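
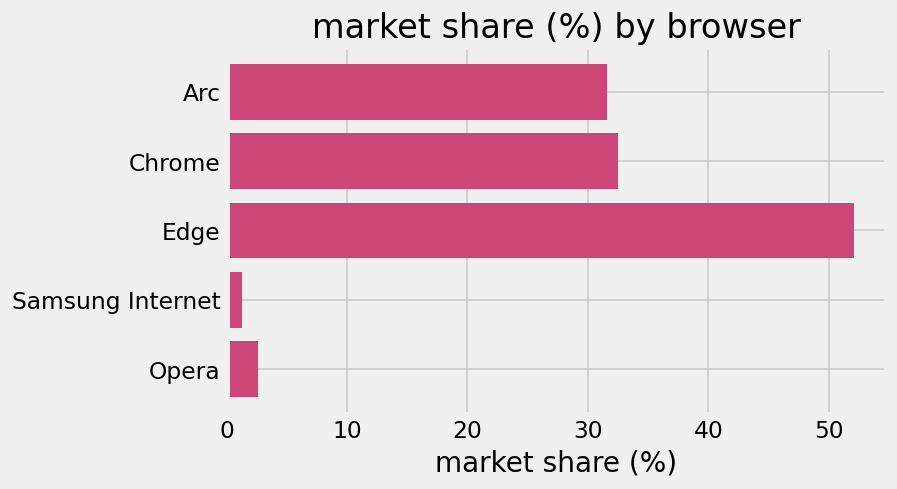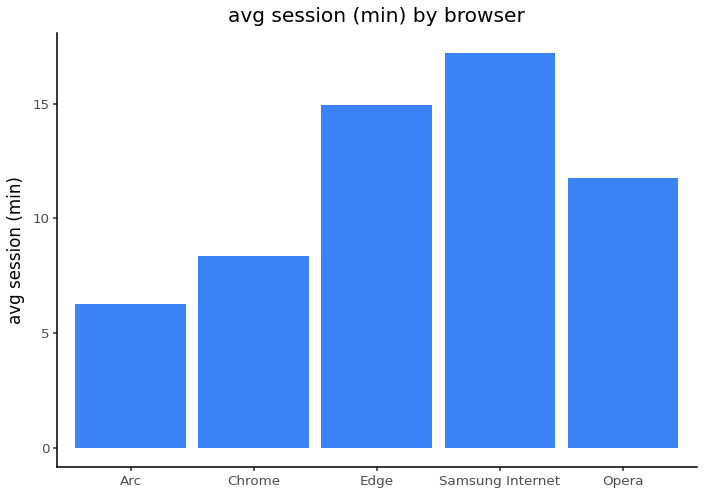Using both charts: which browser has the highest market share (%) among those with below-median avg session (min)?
Chrome

Chart 2 median avg session (min) ≈ 12; below-median browsers: Arc, Chrome. Among those, Chrome has the highest market share (%) (≈ 35).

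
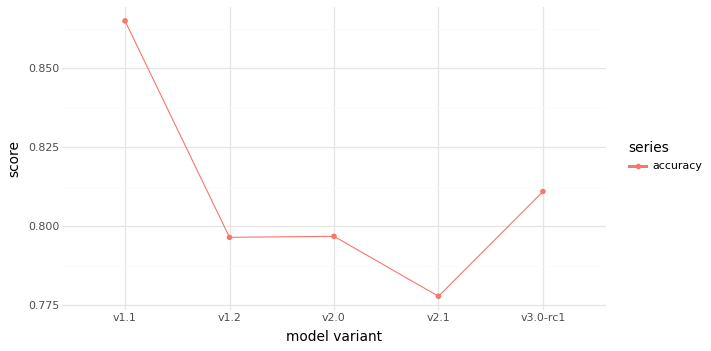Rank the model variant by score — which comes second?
v3.0-rc1

Top 3: v1.1 ≈ 0.87, v3.0-rc1 ≈ 0.81, v2.0 ≈ 0.80.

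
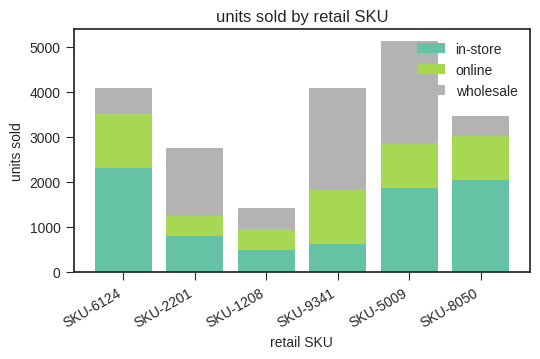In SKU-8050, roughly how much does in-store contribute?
in-store top ≈ 2000, bottom ≈ 0; segment ≈ 2000.

≈ 2000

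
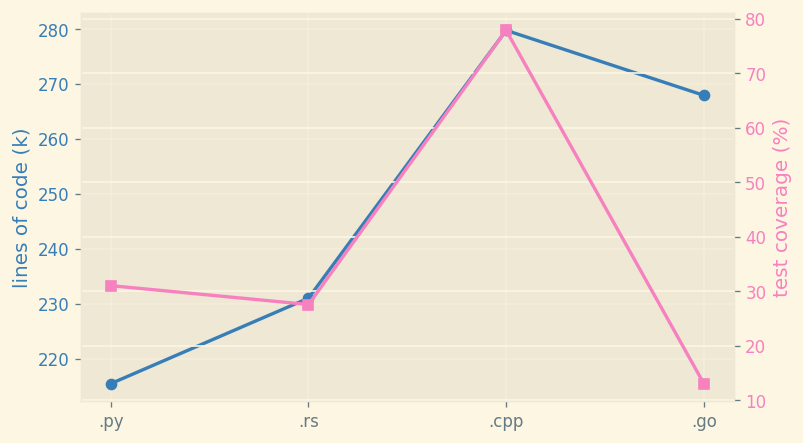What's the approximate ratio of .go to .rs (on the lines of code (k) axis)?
≈ 1.17×

.go ≈ 270, .rs ≈ 230; 270/230 ≈ 1.17.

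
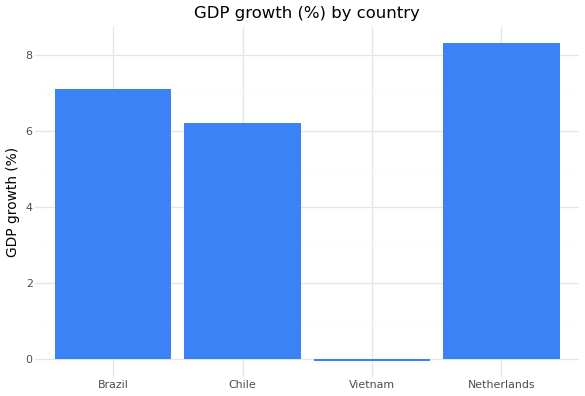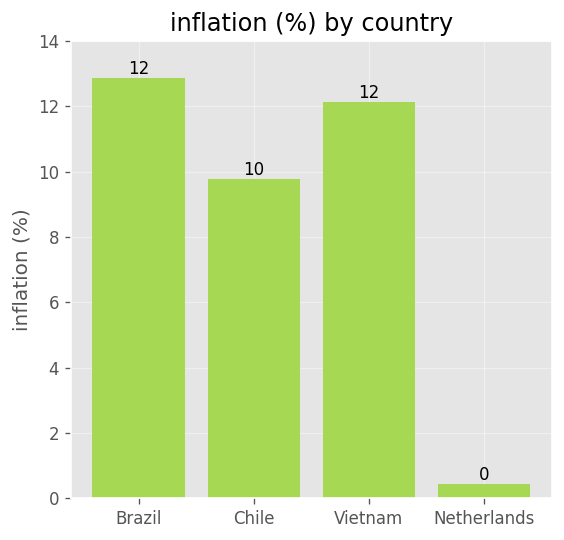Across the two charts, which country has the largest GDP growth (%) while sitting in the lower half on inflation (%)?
Chart 2 median inflation (%) ≈ 10; below-median countries: Chile, Netherlands. Among those, Netherlands has the highest GDP growth (%) (≈ 8).

Netherlands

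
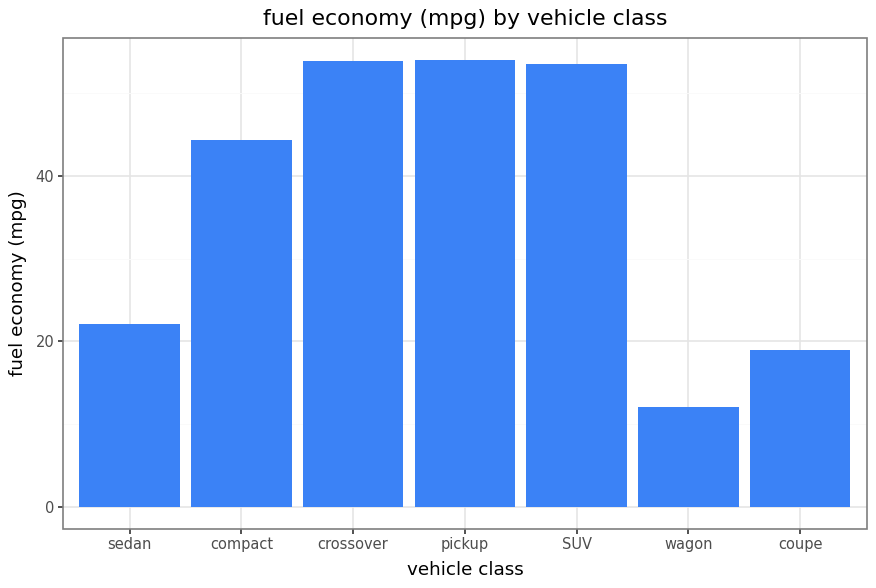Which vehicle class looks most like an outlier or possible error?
wagon ≈ 10; the rest sit between ≈ 20 and ≈ 55.

wagon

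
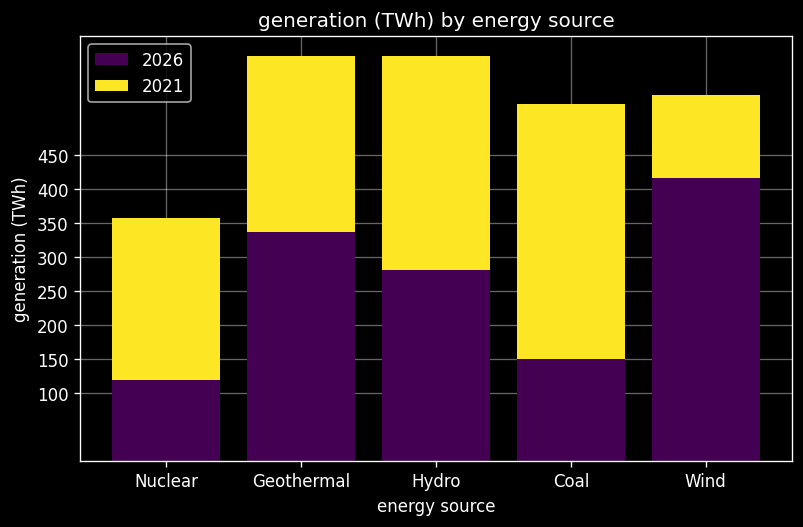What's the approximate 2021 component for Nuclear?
2021 top ≈ 350, bottom ≈ 100; segment ≈ 250.

≈ 250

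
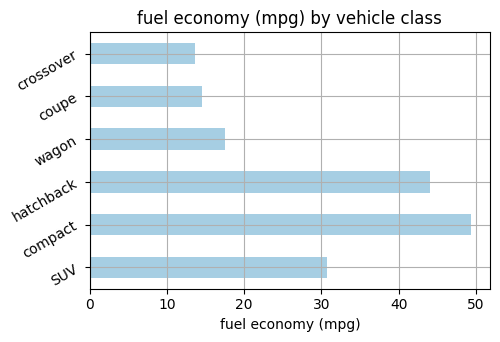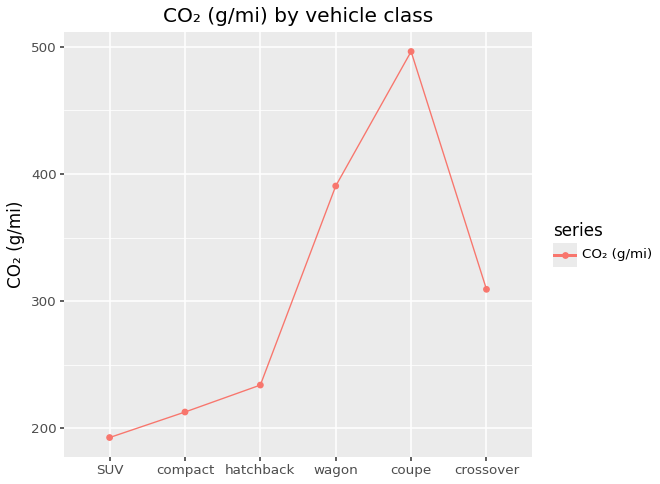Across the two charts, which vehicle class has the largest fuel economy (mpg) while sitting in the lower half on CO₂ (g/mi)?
Chart 2 median CO₂ (g/mi) ≈ 250; below-median vehicle classes: SUV, compact, hatchback. Among those, compact has the highest fuel economy (mpg) (≈ 50).

compact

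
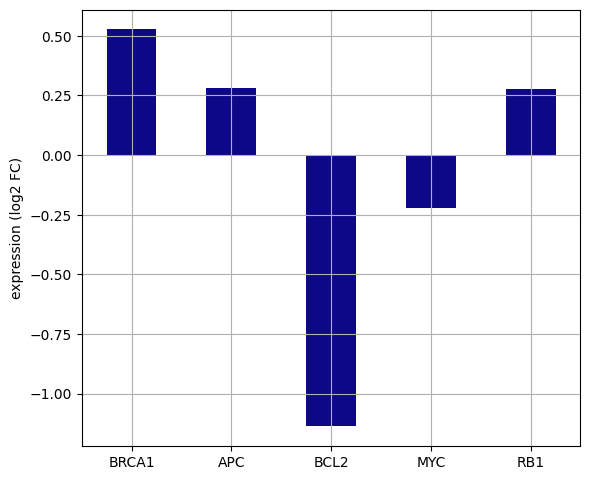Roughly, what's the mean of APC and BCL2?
(0.2 + -1.2) / 2 ≈ -0.5.

≈ -0.5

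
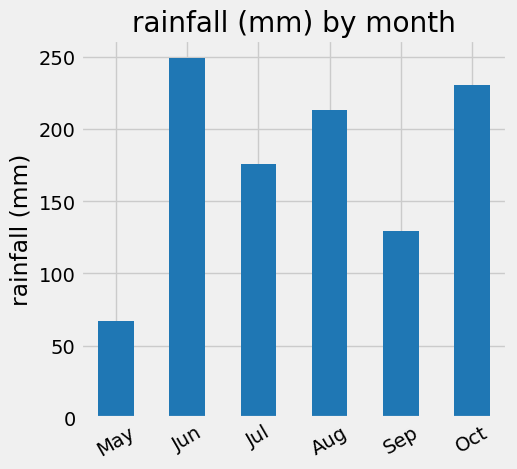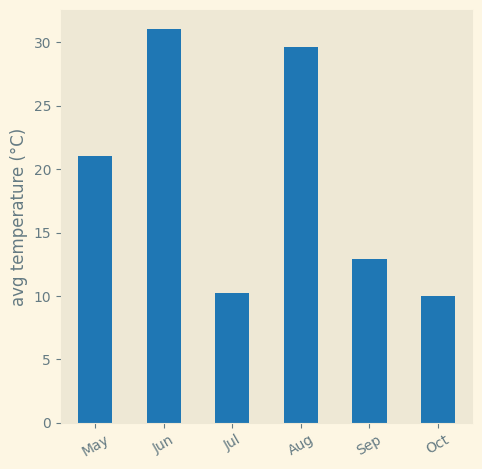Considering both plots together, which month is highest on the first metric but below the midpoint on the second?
Chart 2 median avg temperature (°C) ≈ 15; below-median months: Jul, Sep, Oct. Among those, Oct has the highest rainfall (mm) (≈ 225).

Oct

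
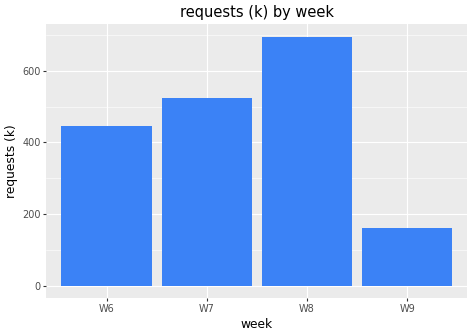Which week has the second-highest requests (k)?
W7

Top 3: W8 ≈ 700, W7 ≈ 500, W6 ≈ 400.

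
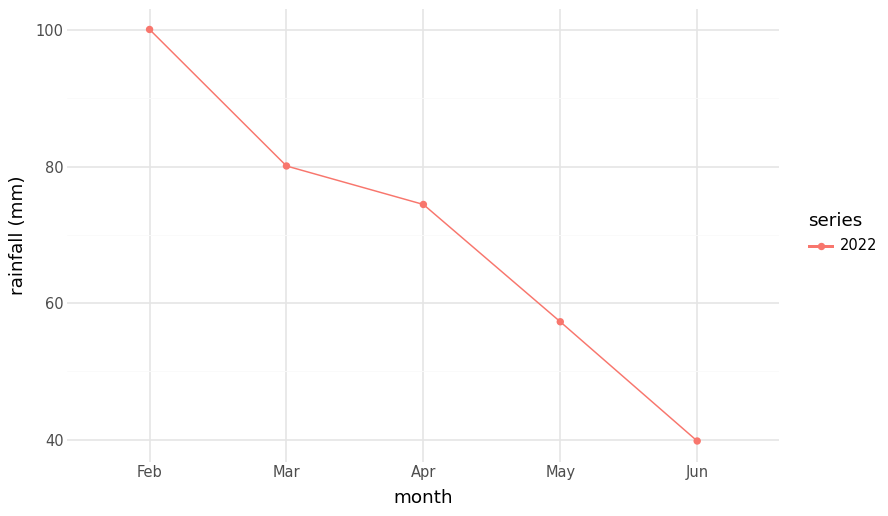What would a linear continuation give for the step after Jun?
≈ 25

Last three: 70, 60, 40 → slope ≈ -15/step → next ≈ 25.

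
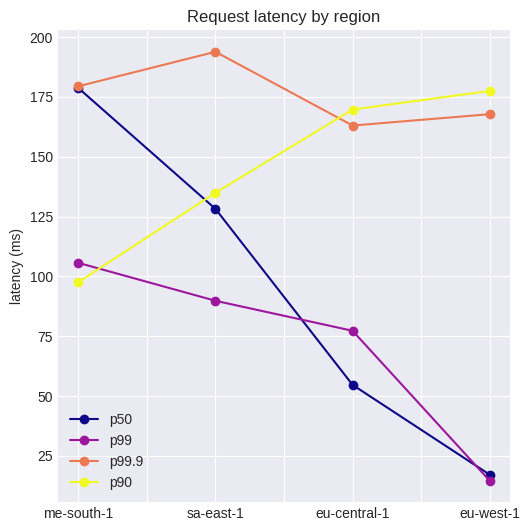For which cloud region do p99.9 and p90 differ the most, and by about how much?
me-south-1, ≈ 80 ms

me-south-1: p99.9 ≈ 180, p90 ≈ 100 → gap ≈ 80. Next-largest (sa-east-1) is only ≈ 60.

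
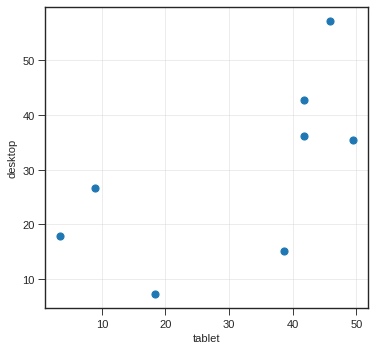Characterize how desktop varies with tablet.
positive, moderate

Points are positively correlated; moderate (|r| ≈ 0.6).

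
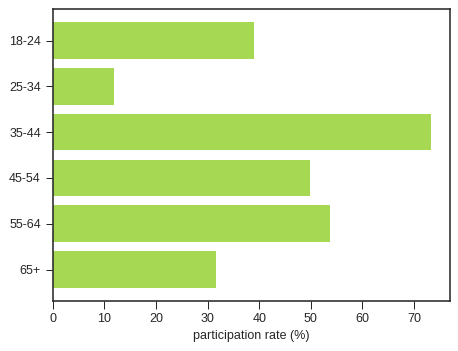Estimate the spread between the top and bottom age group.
≈ 60

Max 35-44 ≈ 70, min 25-34 ≈ 10; range ≈ 60.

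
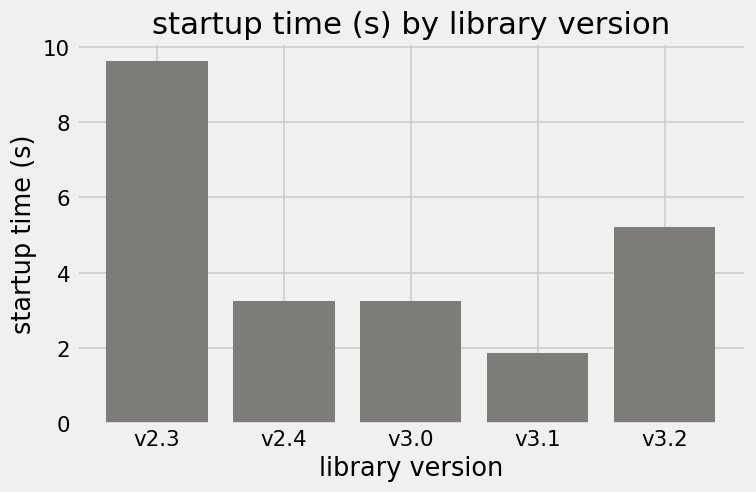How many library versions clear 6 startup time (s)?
Above 6: v2.3.

1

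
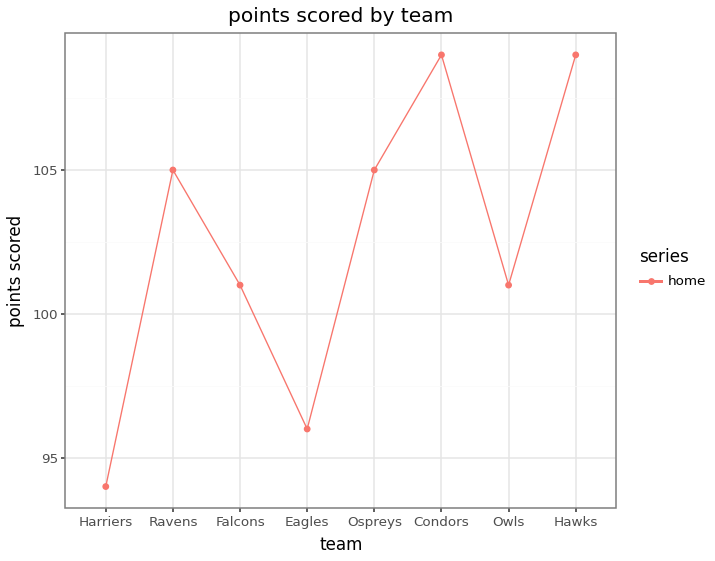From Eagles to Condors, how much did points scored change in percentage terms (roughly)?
≈ +12.5%

Eagles ≈ 96, Condors ≈ 108; (108 − 96) / 96 ≈ +12.5%.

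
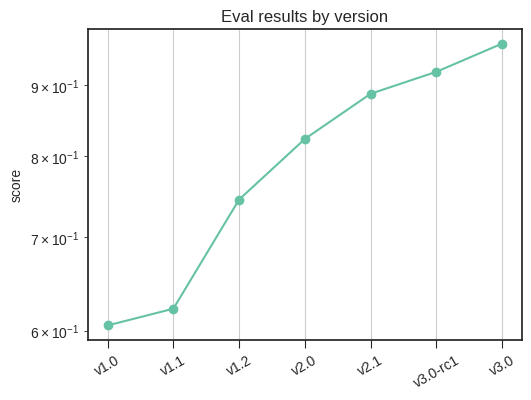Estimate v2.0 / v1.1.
v2.0 ≈ 0.80, v1.1 ≈ 0.60; 0.80/0.60 ≈ 1.33.

≈ 1.33×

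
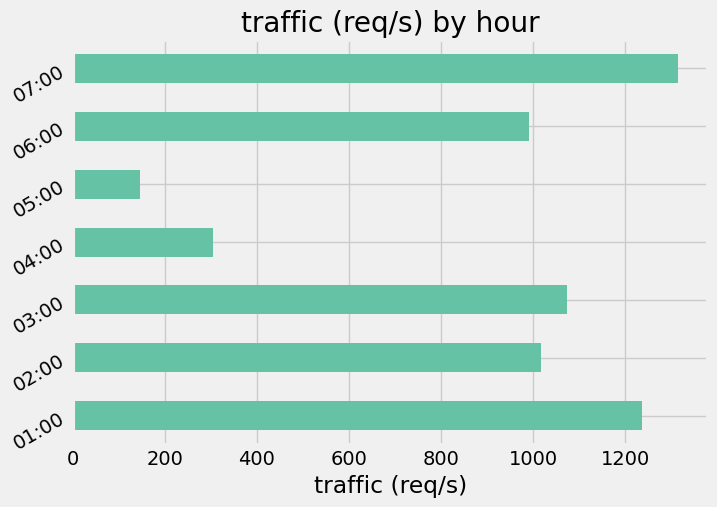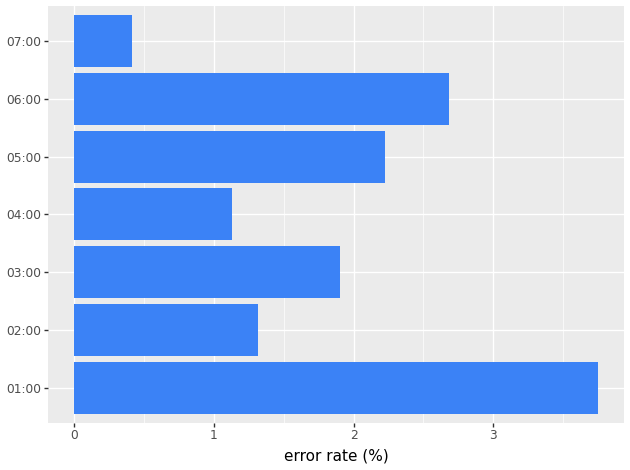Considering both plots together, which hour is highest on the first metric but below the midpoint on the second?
Chart 2 median error rate (%) ≈ 2; below-median hours: 02:00, 04:00, 07:00. Among those, 07:00 has the highest traffic (req/s) (≈ 1400).

07:00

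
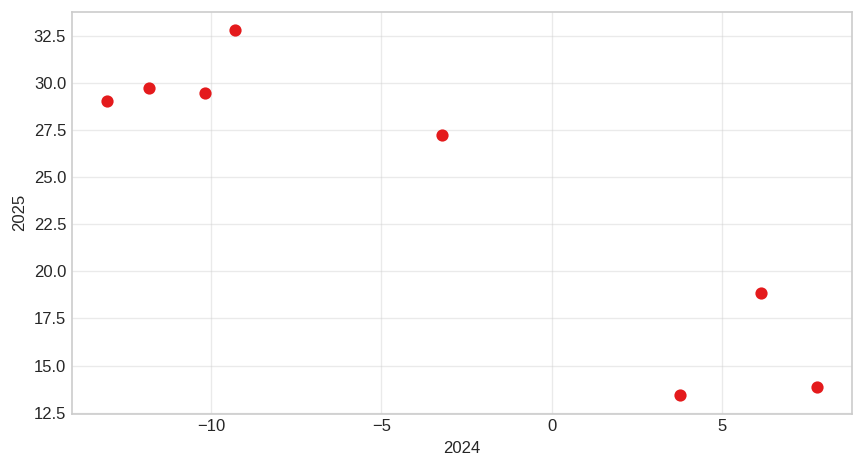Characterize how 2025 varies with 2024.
negative, strong

Points are negatively correlated; strong (|r| ≈ 0.9).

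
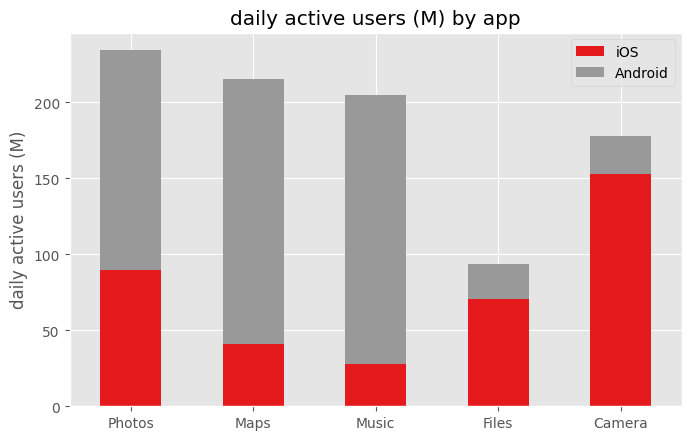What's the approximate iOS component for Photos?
≈ 80

iOS top ≈ 80, bottom ≈ 0; segment ≈ 80.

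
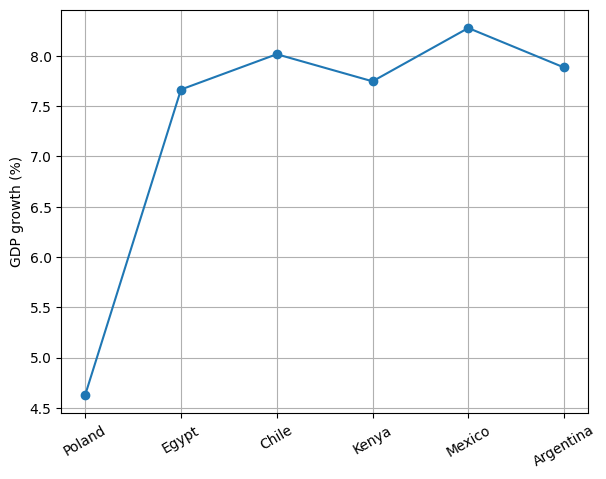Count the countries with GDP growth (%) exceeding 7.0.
5

Above 7.0: Egypt, Chile, Kenya, Mexico, Argentina.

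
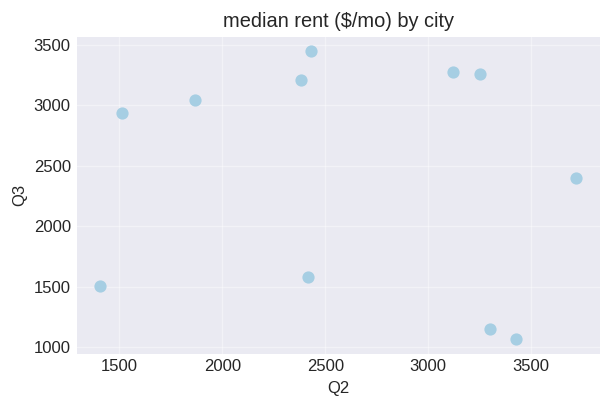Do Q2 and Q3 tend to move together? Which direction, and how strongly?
no clear correlation

Points are roughly uncorrelated; weak (|r| ≈ 0.2).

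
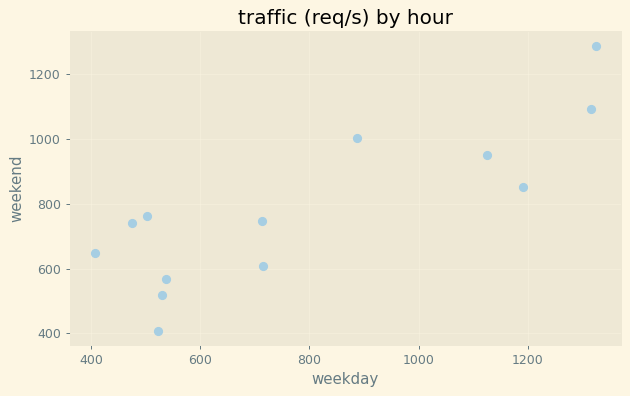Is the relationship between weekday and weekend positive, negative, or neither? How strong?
Points are positively correlated; strong (|r| ≈ 0.8).

positive, strong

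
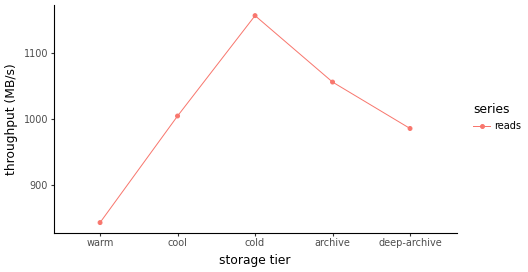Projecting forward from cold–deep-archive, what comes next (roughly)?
≈ 925

Last three: 1150, 1050, 1000 → slope ≈ -75/step → next ≈ 925.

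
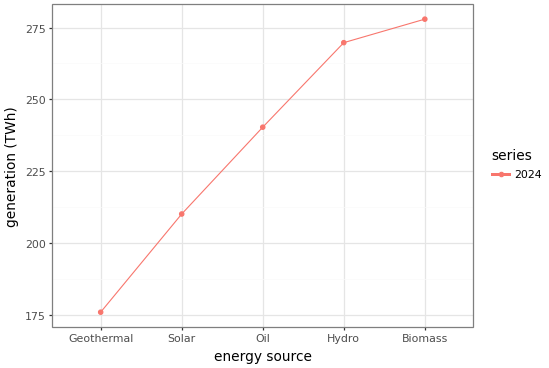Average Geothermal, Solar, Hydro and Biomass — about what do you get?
(180 + 210 + 270 + 280) / 4 ≈ 235.

≈ 235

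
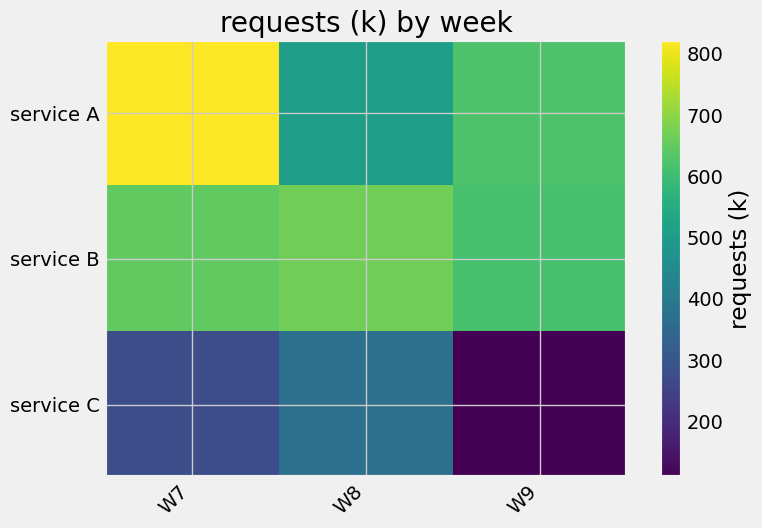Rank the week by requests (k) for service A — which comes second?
W9

Top 3 for service A: W7 ≈ 800, W9 ≈ 600, W8 ≈ 500.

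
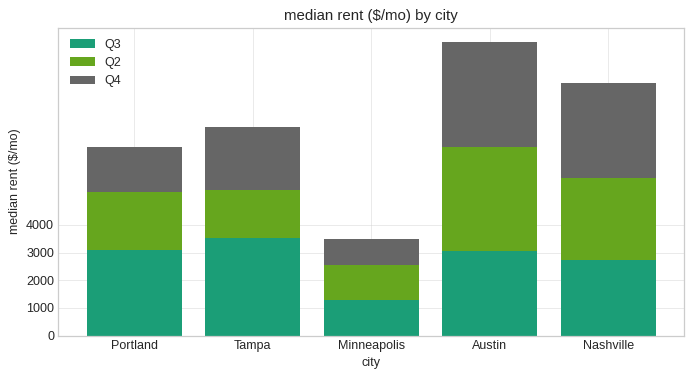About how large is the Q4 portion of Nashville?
Q4 top ≈ 9000, bottom ≈ 6000; segment ≈ 3000.

≈ 3000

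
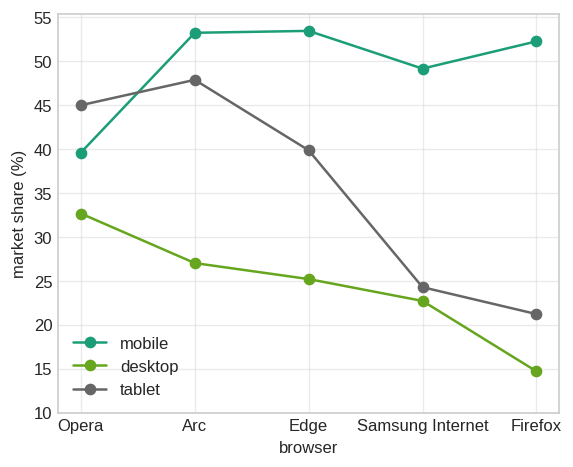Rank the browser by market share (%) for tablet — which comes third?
Edge

Top 4 for tablet: Arc ≈ 50, Opera ≈ 45, Edge ≈ 40, Samsung Internet ≈ 25.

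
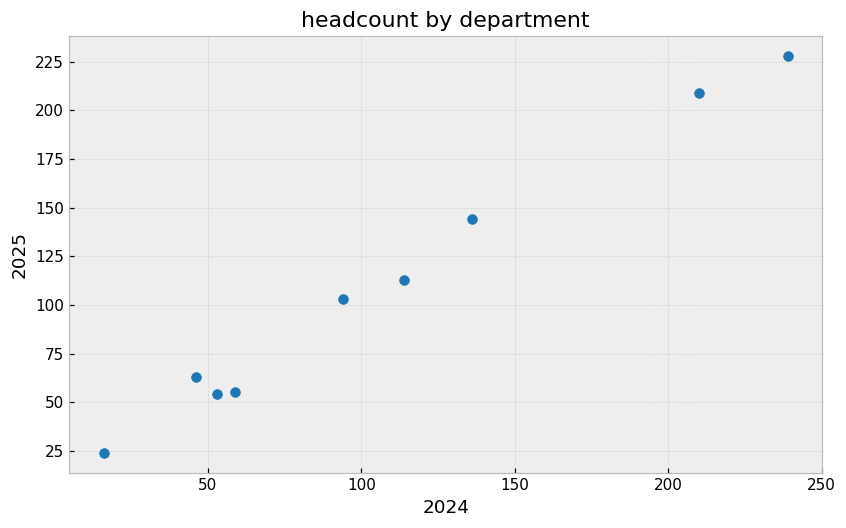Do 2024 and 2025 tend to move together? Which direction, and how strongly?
Points are positively correlated; strong (|r| ≈ 1.0).

positive, strong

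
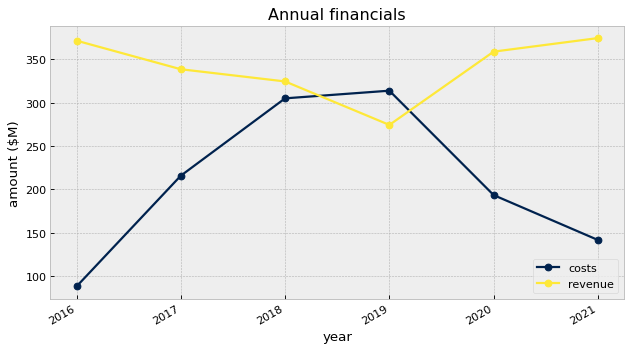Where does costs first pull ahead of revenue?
2018: costs ≈ 300 vs revenue ≈ 325 (not yet); 2019: costs ≈ 325 vs revenue ≈ 275 (first crossover).

2019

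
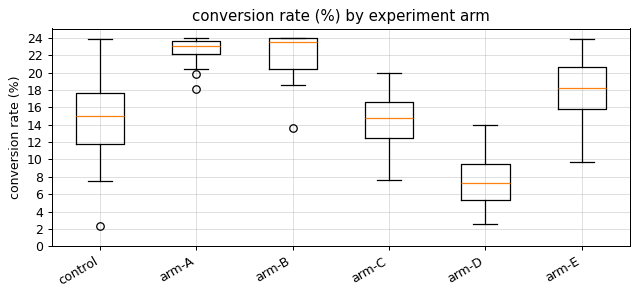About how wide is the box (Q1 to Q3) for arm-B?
≈ 4

Q3 ≈ 24, Q1 ≈ 20; IQR ≈ 4.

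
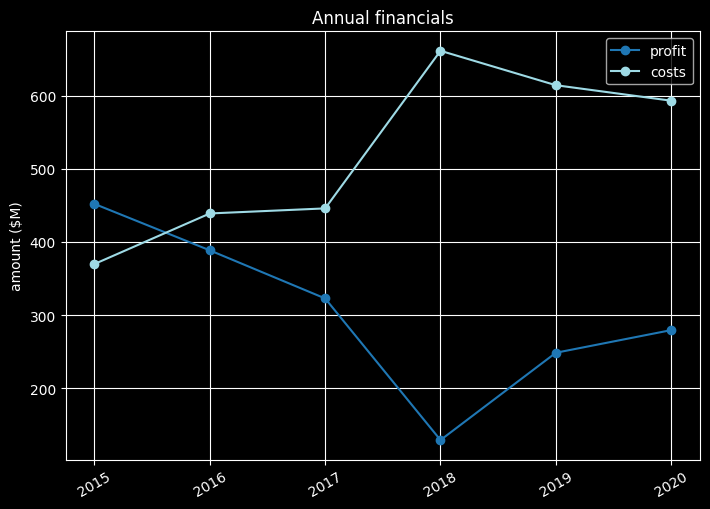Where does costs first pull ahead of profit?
2015: costs ≈ 350 vs profit ≈ 450 (not yet); 2016: costs ≈ 450 vs profit ≈ 400 (first crossover).

2016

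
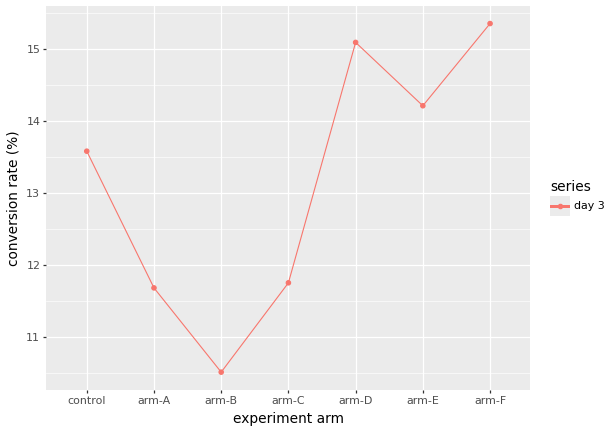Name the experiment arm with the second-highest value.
arm-D

Top 3: arm-F ≈ 15.5, arm-D ≈ 15.0, arm-E ≈ 14.0.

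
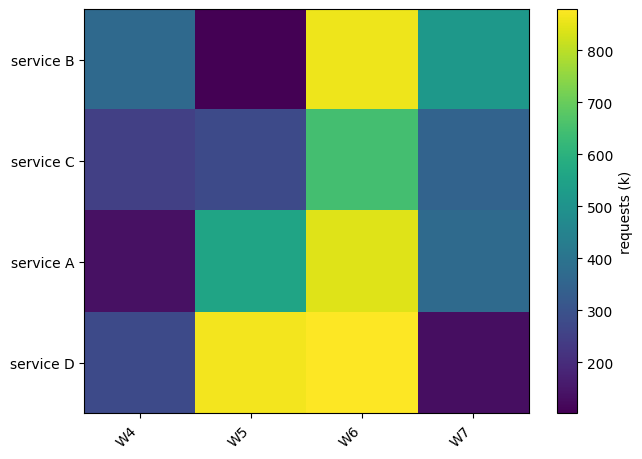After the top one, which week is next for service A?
W5

Top 3 for service A: W6 ≈ 800, W5 ≈ 600, W7 ≈ 400.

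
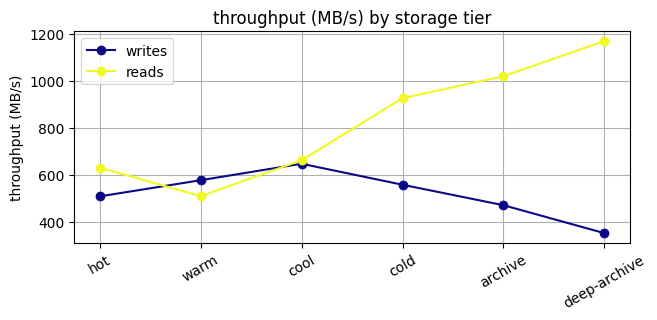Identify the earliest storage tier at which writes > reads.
warm

hot: writes ≈ 500 vs reads ≈ 600 (not yet); warm: writes ≈ 600 vs reads ≈ 500 (first crossover).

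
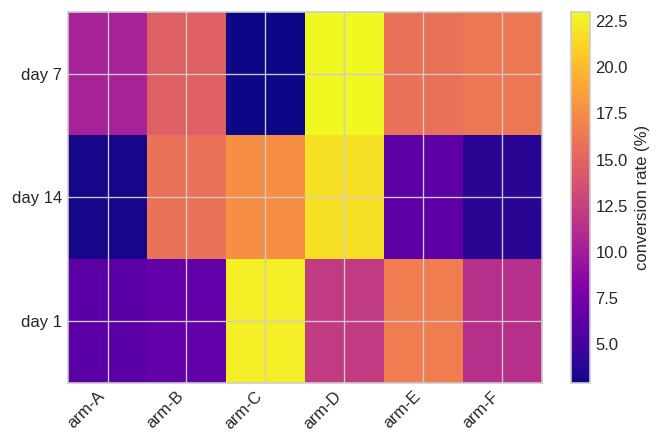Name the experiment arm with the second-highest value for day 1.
arm-E

Top 3 for day 1: arm-C ≈ 22, arm-E ≈ 16, arm-D ≈ 12.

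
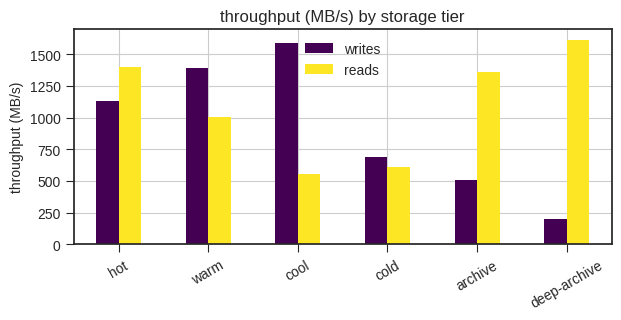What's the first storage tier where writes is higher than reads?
hot: writes ≈ 1200 vs reads ≈ 1400 (not yet); warm: writes ≈ 1400 vs reads ≈ 1000 (first crossover).

warm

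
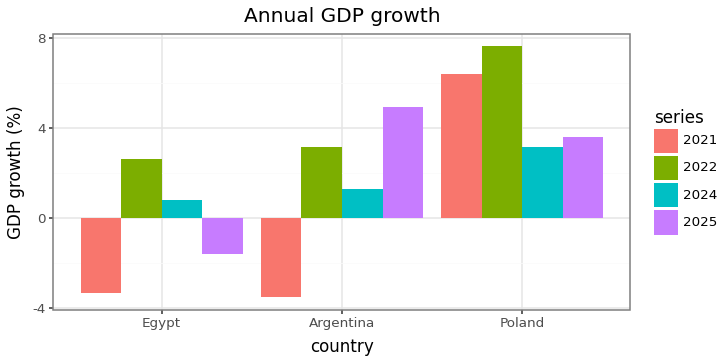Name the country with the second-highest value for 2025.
Poland

Top 3 for 2025: Argentina ≈ 5, Poland ≈ 4, Egypt ≈ -2.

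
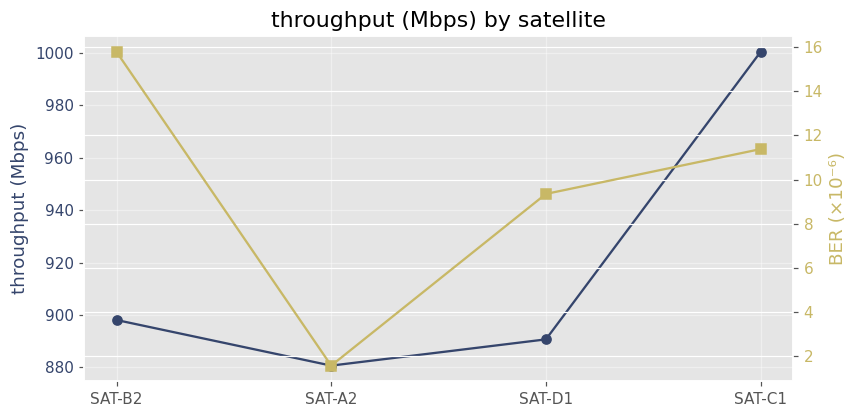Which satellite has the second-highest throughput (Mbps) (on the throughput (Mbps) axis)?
SAT-B2

Top 3 (on the throughput (Mbps) axis): SAT-C1 ≈ 1000, SAT-B2 ≈ 900, SAT-D1 ≈ 890.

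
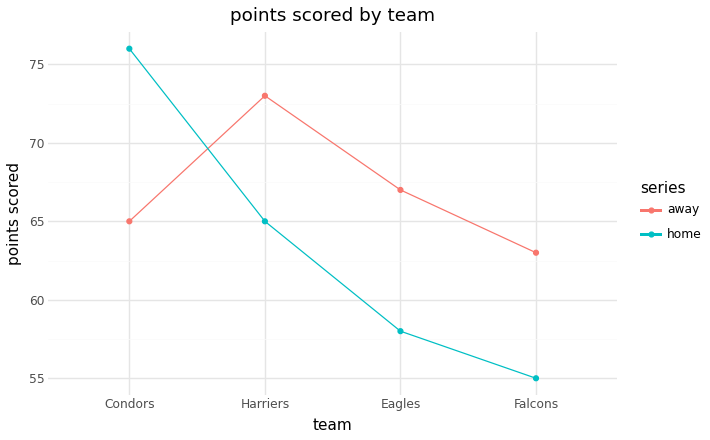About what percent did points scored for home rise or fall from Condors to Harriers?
Condors ≈ 76, Harriers ≈ 64; (64 − 76) / 76 ≈ -15.8%.

≈ -15.8%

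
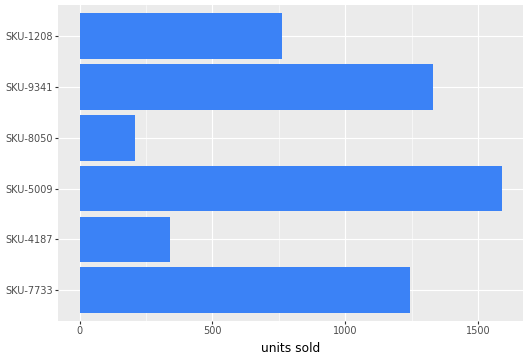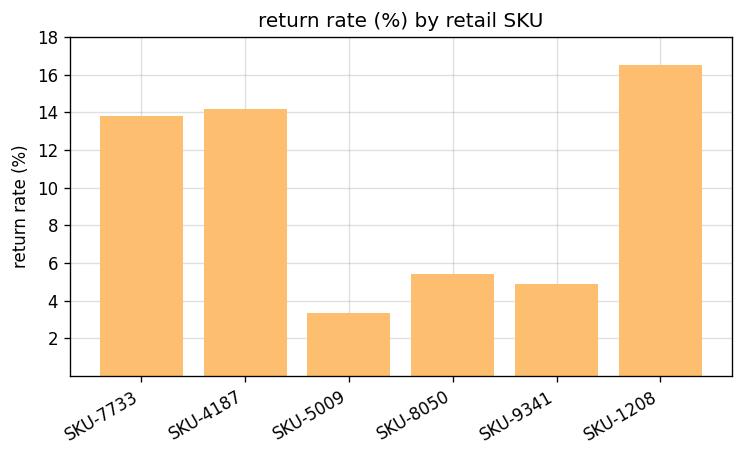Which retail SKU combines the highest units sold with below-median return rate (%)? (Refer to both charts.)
Chart 2 median return rate (%) ≈ 10; below-median retail SKUs: SKU-5009, SKU-8050, SKU-9341. Among those, SKU-5009 has the highest units sold (≈ 1600).

SKU-5009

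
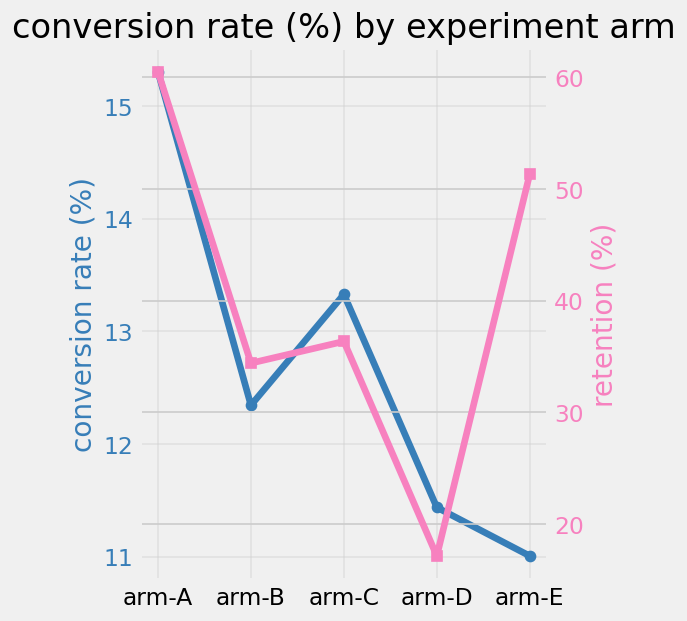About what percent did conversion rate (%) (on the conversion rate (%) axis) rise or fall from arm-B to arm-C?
≈ +8%

arm-B ≈ 12.5, arm-C ≈ 13.5; (13.5 − 12.5) / 12.5 ≈ +8%.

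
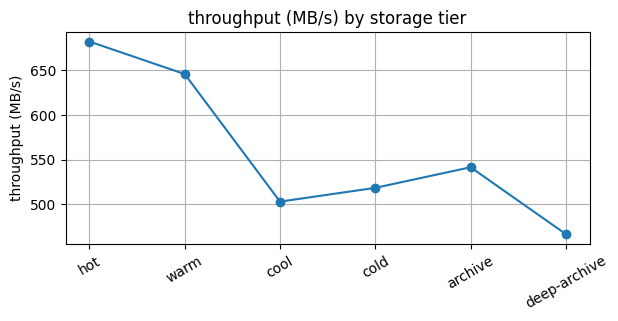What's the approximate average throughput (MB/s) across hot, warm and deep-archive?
≈ 593

(680 + 640 + 460) / 3 ≈ 593.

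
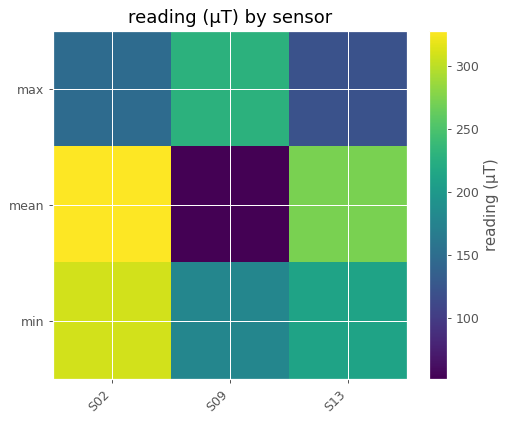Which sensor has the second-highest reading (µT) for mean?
Top 3 for mean: S02 ≈ 325, S13 ≈ 275, S09 ≈ 50.

S13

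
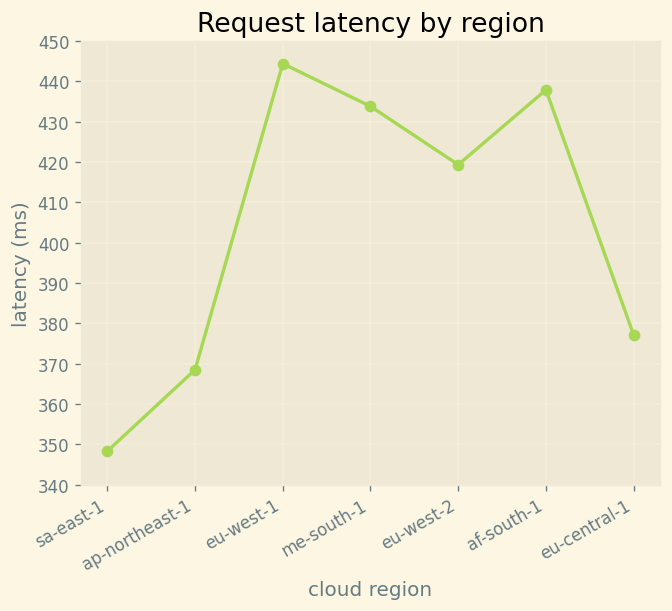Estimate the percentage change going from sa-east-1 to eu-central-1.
sa-east-1 ≈ 350, eu-central-1 ≈ 380; (380 − 350) / 350 ≈ +8.6%.

≈ +8.6%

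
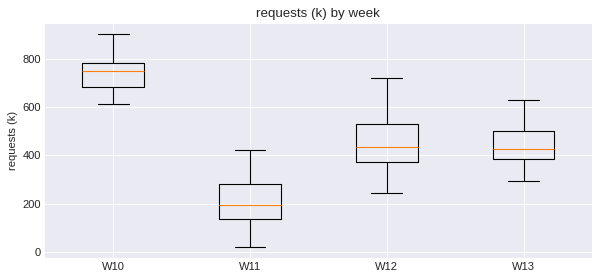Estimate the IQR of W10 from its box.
≈ 100

Q3 ≈ 800, Q1 ≈ 700; IQR ≈ 100.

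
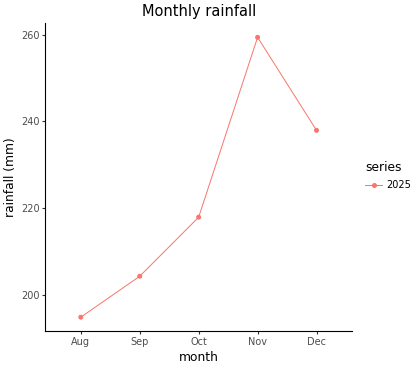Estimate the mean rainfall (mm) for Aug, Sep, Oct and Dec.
≈ 212

(190 + 200 + 220 + 240) / 4 ≈ 212.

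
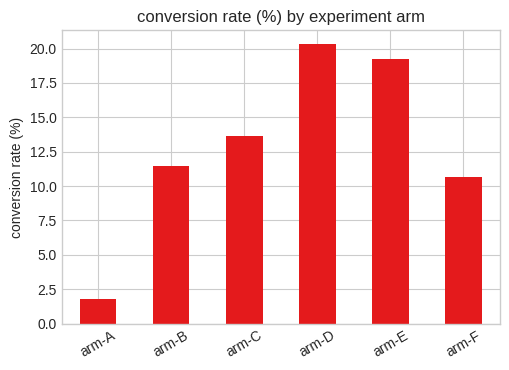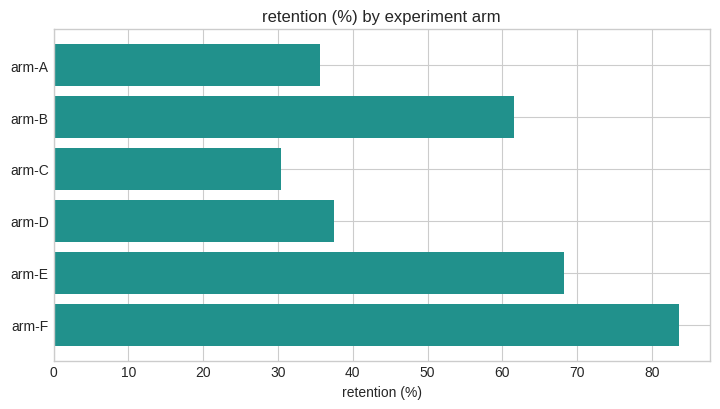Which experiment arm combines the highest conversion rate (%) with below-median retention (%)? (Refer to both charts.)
arm-D

Chart 2 median retention (%) ≈ 50; below-median experiment arms: arm-A, arm-C, arm-D. Among those, arm-D has the highest conversion rate (%) (≈ 20).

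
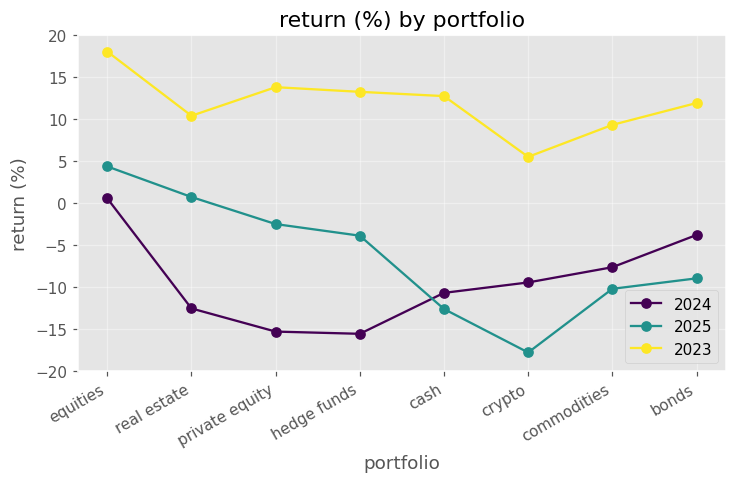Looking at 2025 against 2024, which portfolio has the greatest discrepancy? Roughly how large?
real estate, ≈ 15 %

real estate: 2025 ≈ 0, 2024 ≈ -15 → gap ≈ 15. Next-largest (private equity) is only ≈ 10.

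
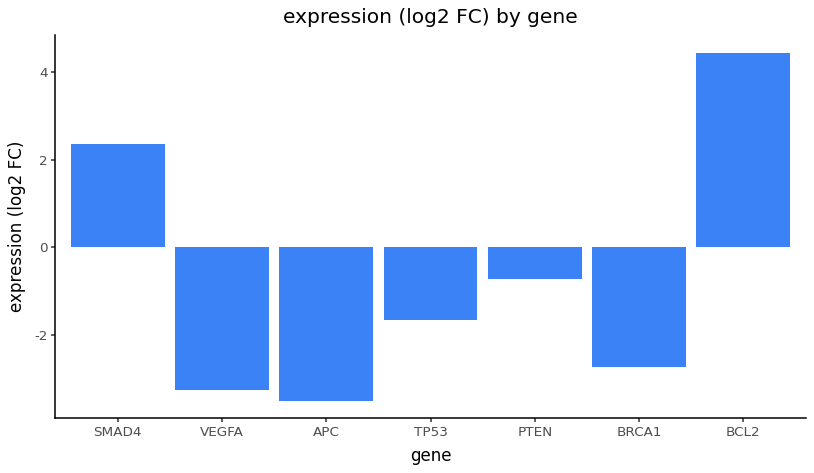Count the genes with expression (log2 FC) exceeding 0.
2

Above 0: SMAD4, BCL2.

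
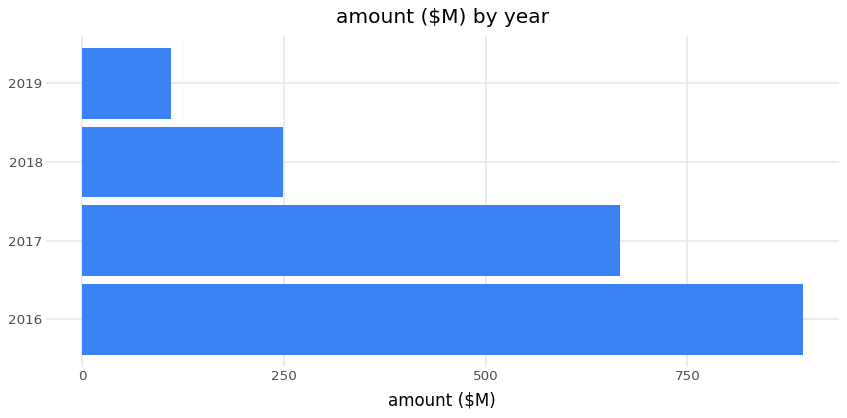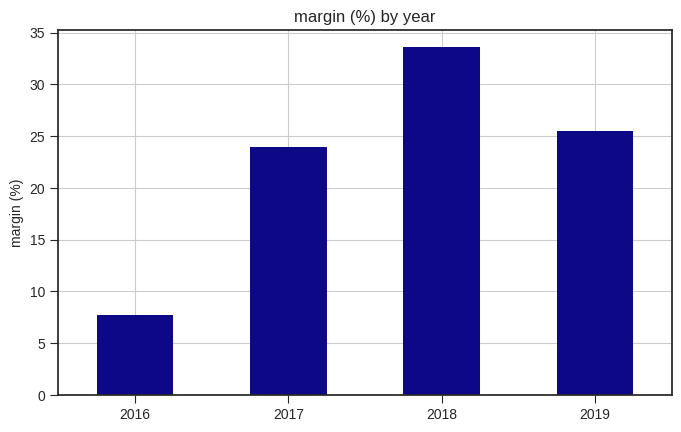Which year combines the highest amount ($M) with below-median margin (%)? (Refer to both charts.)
2016

Chart 2 median margin (%) ≈ 25; below-median years: 2016, 2017. Among those, 2016 has the highest amount ($M) (≈ 900).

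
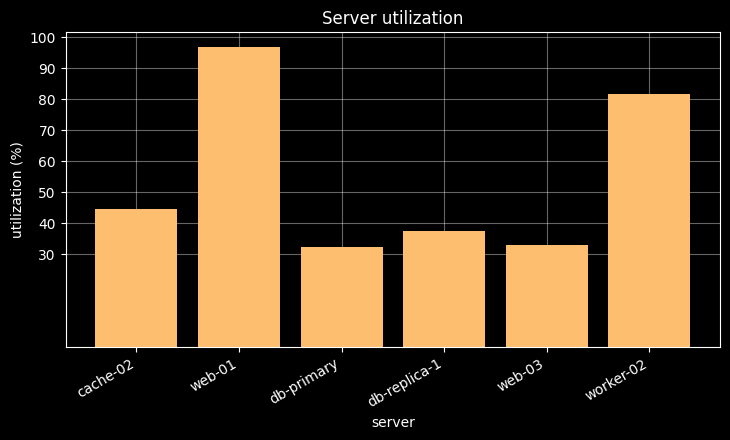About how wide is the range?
≈ 70

Max web-01 ≈ 100, min db-primary ≈ 30; range ≈ 70.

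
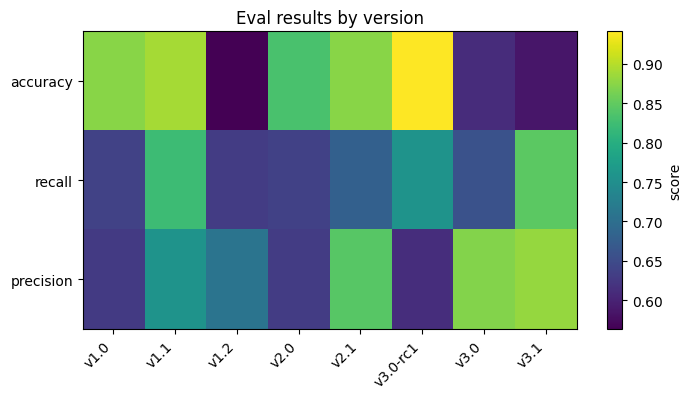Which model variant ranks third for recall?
v3.0-rc1

Top 4 for recall: v3.1 ≈ 0.85, v1.1 ≈ 0.80, v3.0-rc1 ≈ 0.75, v2.1 ≈ 0.70.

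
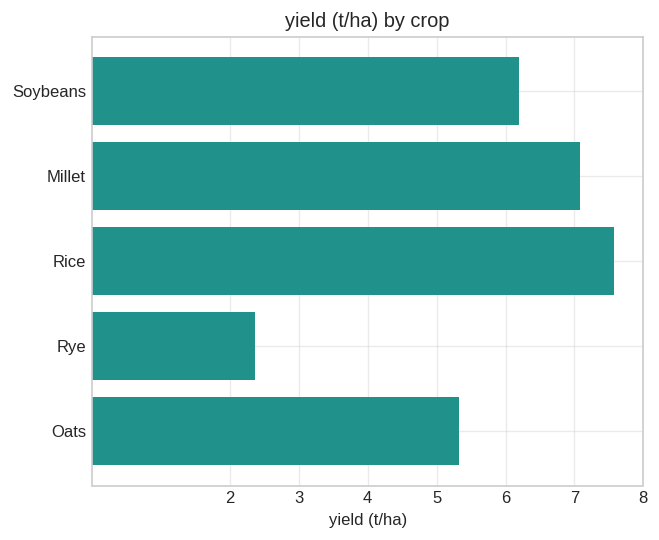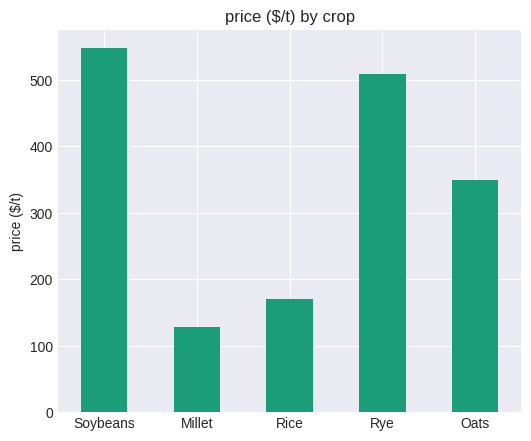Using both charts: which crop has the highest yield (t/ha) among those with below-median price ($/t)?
Chart 2 median price ($/t) ≈ 300; below-median crops: Millet, Rice. Among those, Rice has the highest yield (t/ha) (≈ 8).

Rice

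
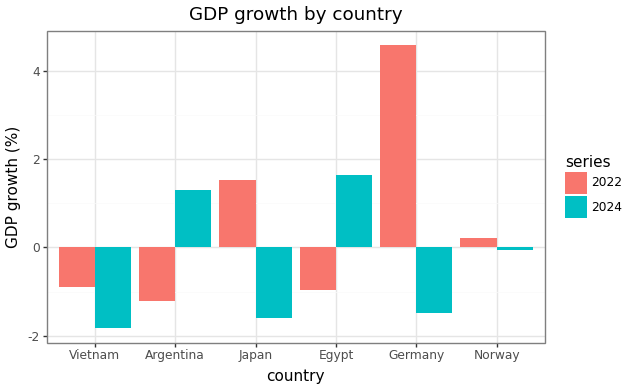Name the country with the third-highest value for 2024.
Top 4 for 2024: Egypt ≈ 2, Argentina ≈ 1, Norway ≈ 0, Germany ≈ -1.

Norway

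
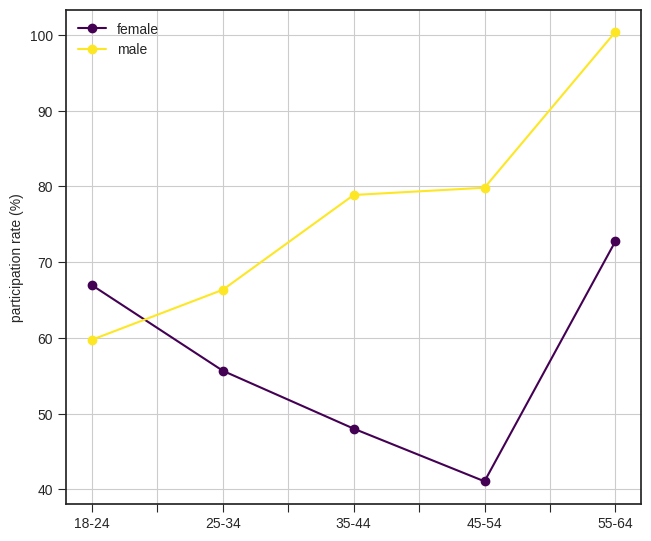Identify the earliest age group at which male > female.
18-24: male ≈ 60 vs female ≈ 65 (not yet); 25-34: male ≈ 65 vs female ≈ 55 (first crossover).

25-34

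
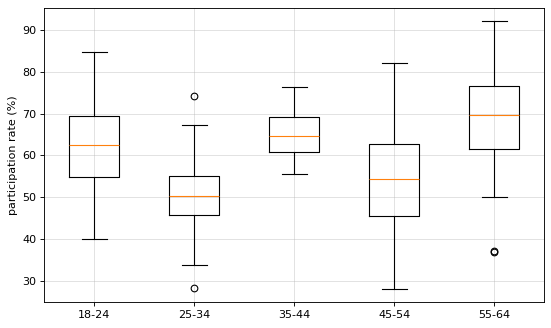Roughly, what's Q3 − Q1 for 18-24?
≈ 16

Q3 ≈ 70, Q1 ≈ 54; IQR ≈ 16.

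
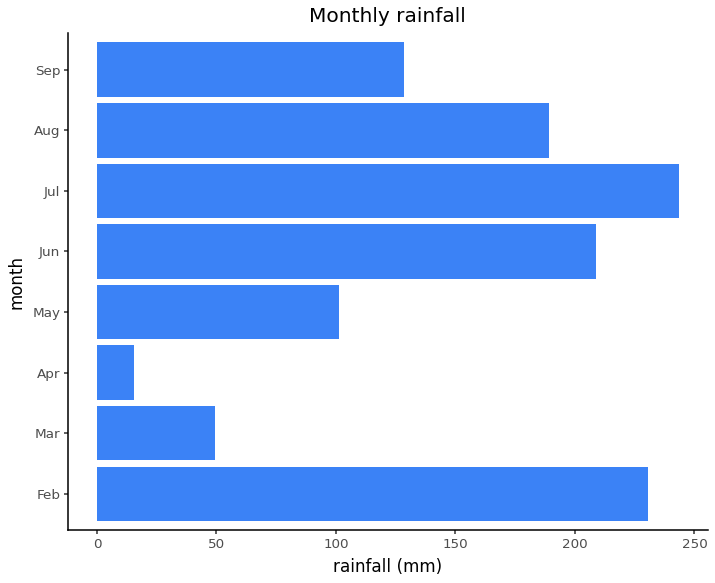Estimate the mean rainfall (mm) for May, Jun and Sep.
≈ 142

(100 + 200 + 125) / 3 ≈ 142.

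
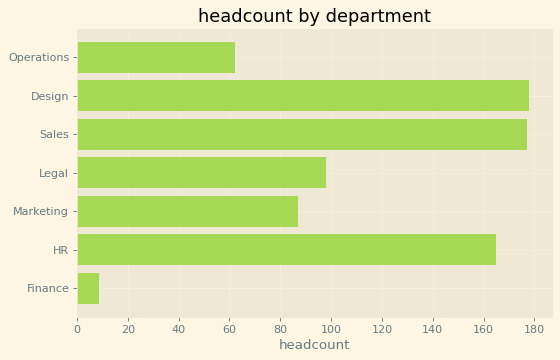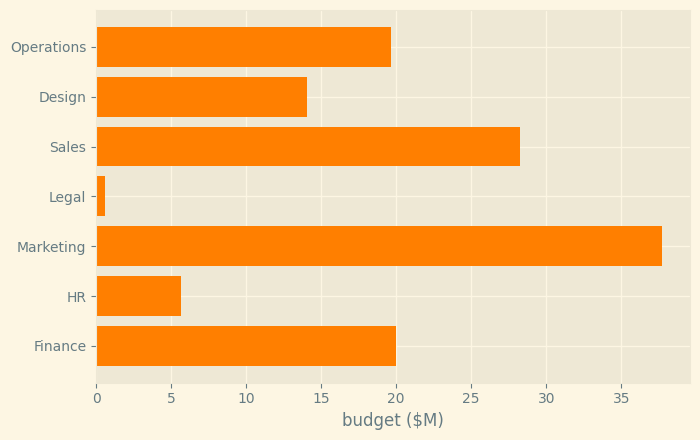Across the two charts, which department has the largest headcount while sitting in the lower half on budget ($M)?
Chart 2 median budget ($M) ≈ 20; below-median departments: Design, Legal, HR. Among those, Design has the highest headcount (≈ 180).

Design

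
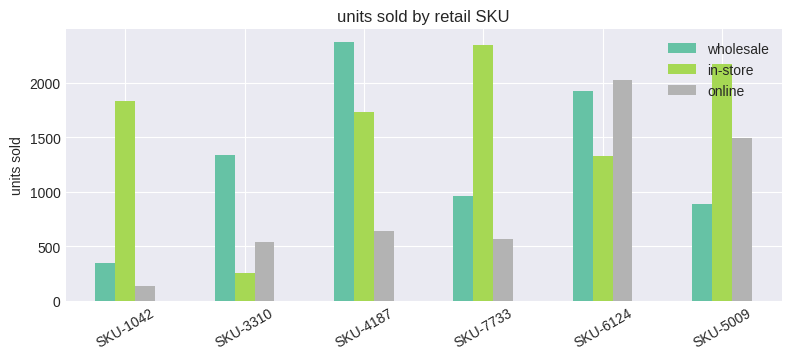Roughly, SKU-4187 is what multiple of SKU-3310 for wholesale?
≈ 1.71×

SKU-4187 ≈ 2400, SKU-3310 ≈ 1400; 2400/1400 ≈ 1.71.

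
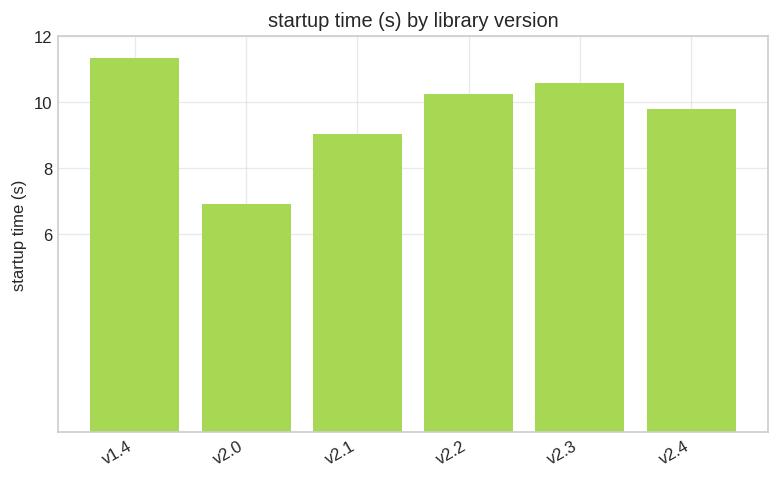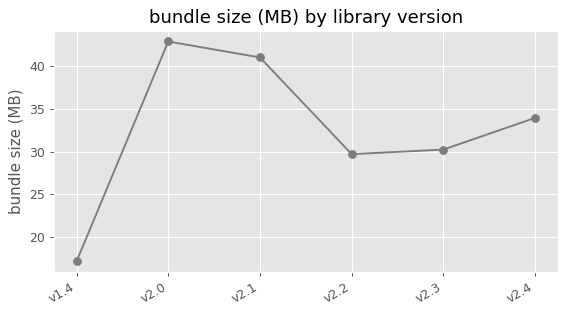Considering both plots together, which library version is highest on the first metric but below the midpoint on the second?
v1.4

Chart 2 median bundle size (MB) ≈ 30; below-median library versions: v1.4, v2.2, v2.3. Among those, v1.4 has the highest startup time (s) (≈ 12).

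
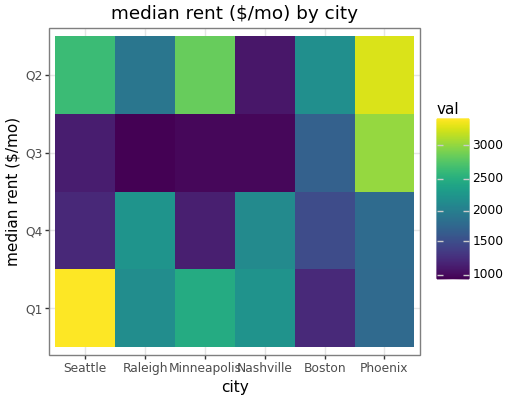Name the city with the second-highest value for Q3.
Boston

Top 3 for Q3: Phoenix ≈ 3000, Boston ≈ 1500, Seattle ≈ 1000.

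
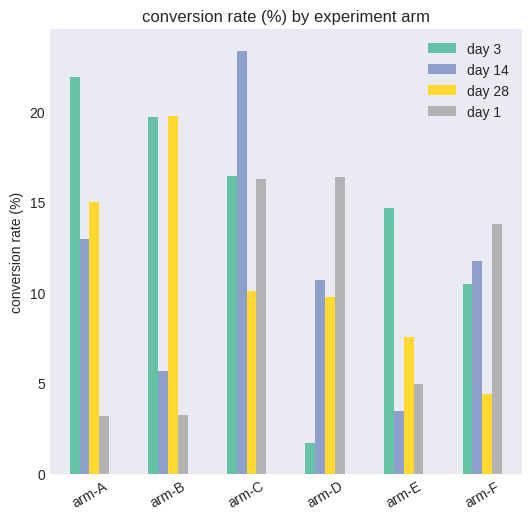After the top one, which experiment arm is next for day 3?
Top 3 for day 3: arm-A ≈ 22, arm-B ≈ 20, arm-C ≈ 16.

arm-B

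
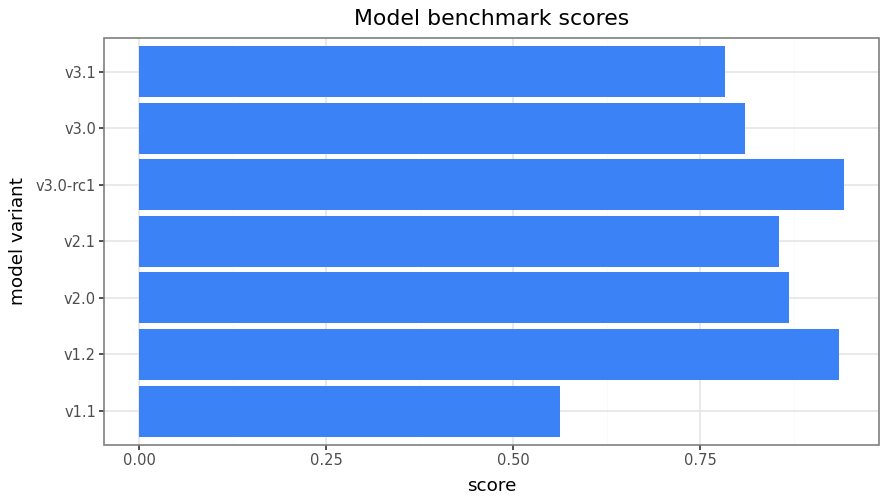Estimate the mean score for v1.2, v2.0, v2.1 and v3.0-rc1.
≈ 0.9

(0.9 + 0.9 + 0.9 + 0.9) / 4 ≈ 0.9.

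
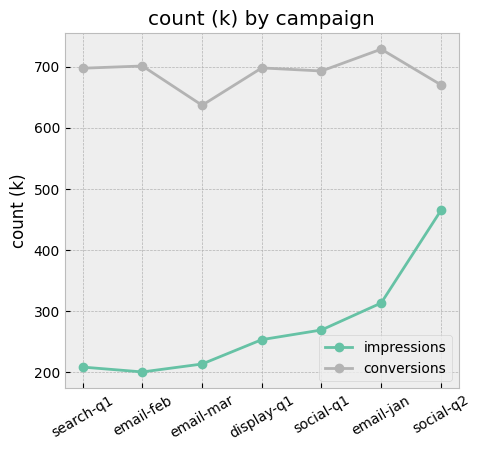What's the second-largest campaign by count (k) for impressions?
email-jan

Top 3 for impressions: social-q2 ≈ 450, email-jan ≈ 300, social-q1 ≈ 250.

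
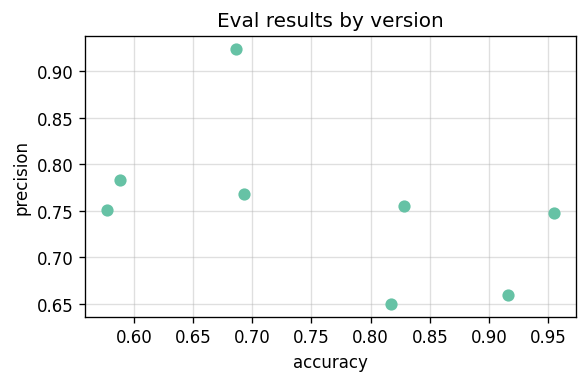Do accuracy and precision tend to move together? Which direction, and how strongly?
negative, moderate

Points are negatively correlated; moderate (|r| ≈ 0.5).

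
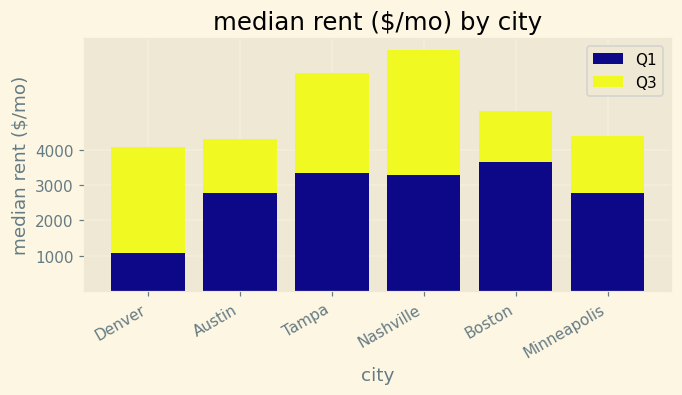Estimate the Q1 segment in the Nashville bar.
Q1 top ≈ 3000, bottom ≈ 0; segment ≈ 3000.

≈ 3000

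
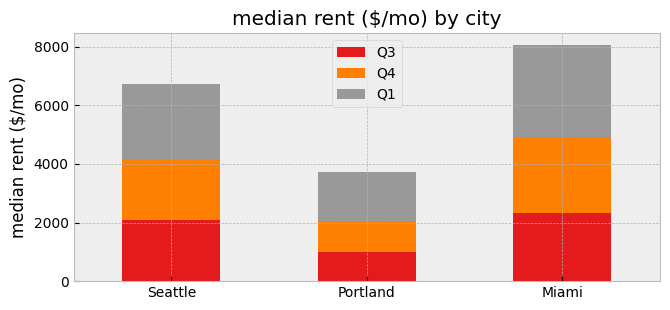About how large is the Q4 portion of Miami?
Q4 top ≈ 5000, bottom ≈ 2000; segment ≈ 3000.

≈ 3000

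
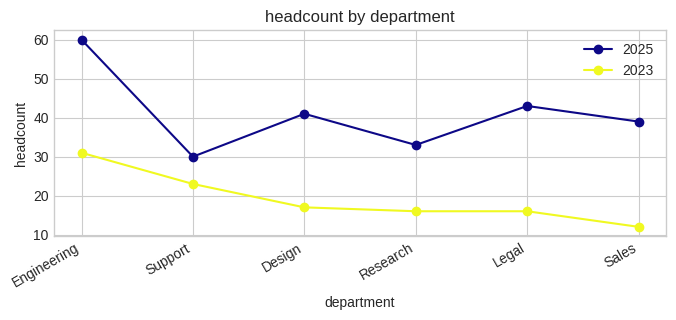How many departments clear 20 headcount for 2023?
2

Above 20: Engineering, Support.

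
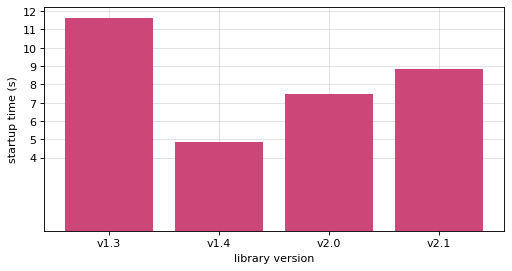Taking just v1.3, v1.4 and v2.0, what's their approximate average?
≈ 8

(12 + 5 + 7) / 3 ≈ 8.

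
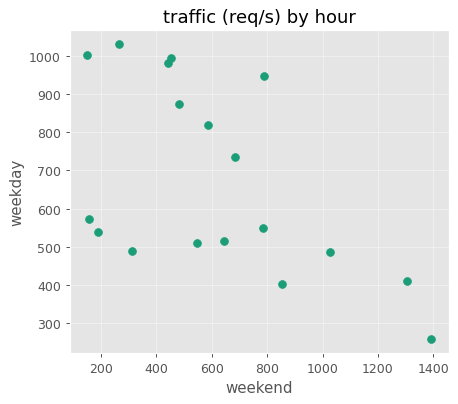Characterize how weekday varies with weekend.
Points are negatively correlated; moderate (|r| ≈ 0.6).

negative, moderate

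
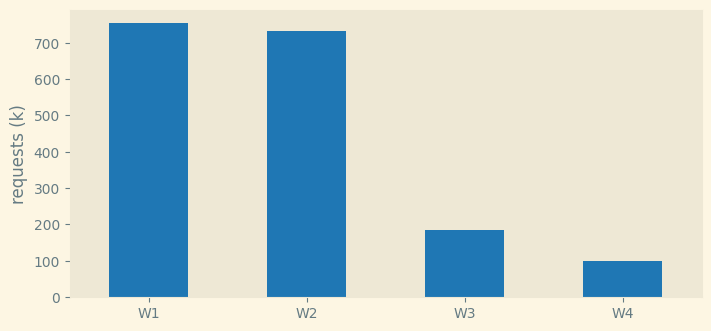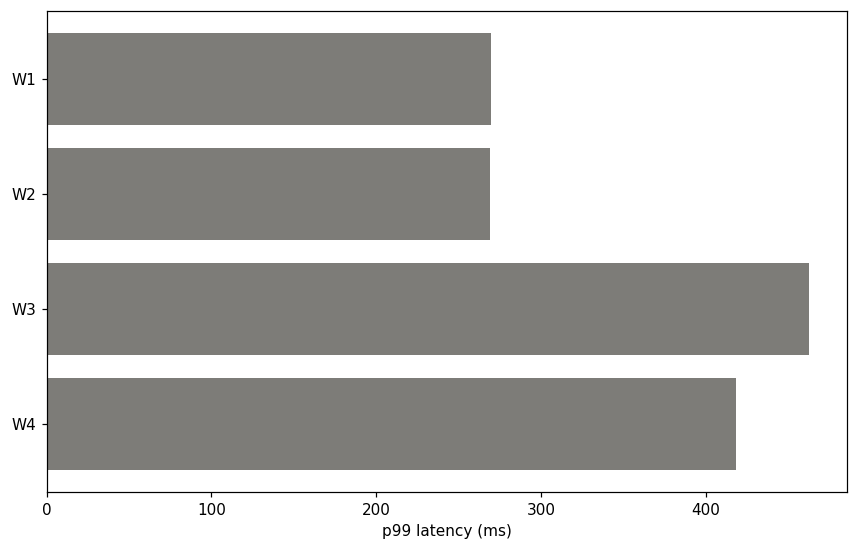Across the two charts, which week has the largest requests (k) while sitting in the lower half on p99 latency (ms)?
Chart 2 median p99 latency (ms) ≈ 350; below-median weeks: W1, W2. Among those, W1 has the highest requests (k) (≈ 800).

W1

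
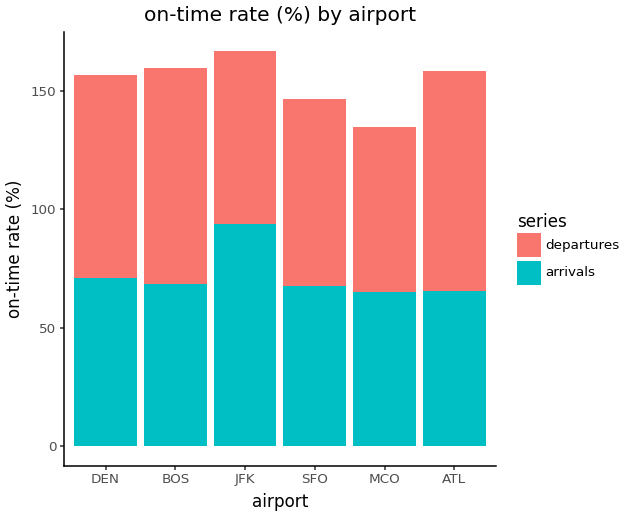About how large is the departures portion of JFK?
≈ 60

departures top ≈ 160, bottom ≈ 100; segment ≈ 60.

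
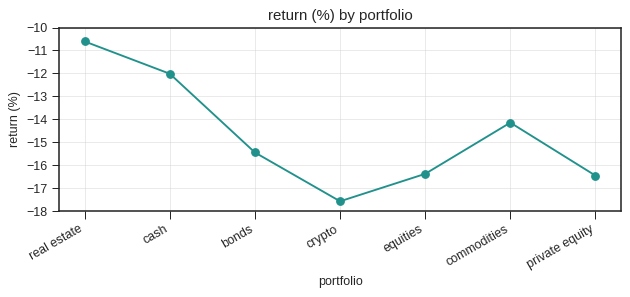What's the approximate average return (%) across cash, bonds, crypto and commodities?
(-12 + -15 + -18 + -14) / 4 ≈ -15.

≈ -15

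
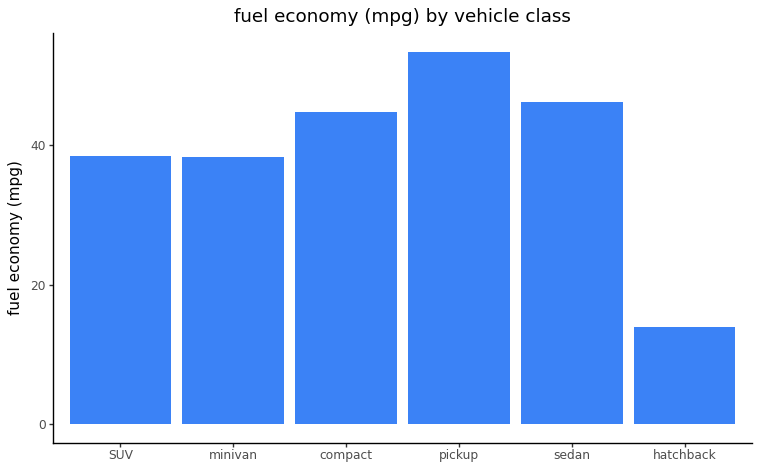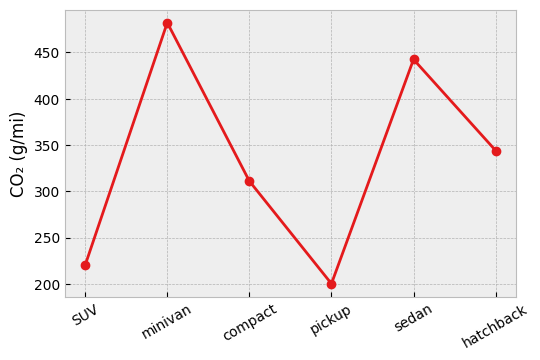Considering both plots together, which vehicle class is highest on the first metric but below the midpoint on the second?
pickup

Chart 2 median CO₂ (g/mi) ≈ 350; below-median vehicle classes: SUV, compact, pickup. Among those, pickup has the highest fuel economy (mpg) (≈ 55).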